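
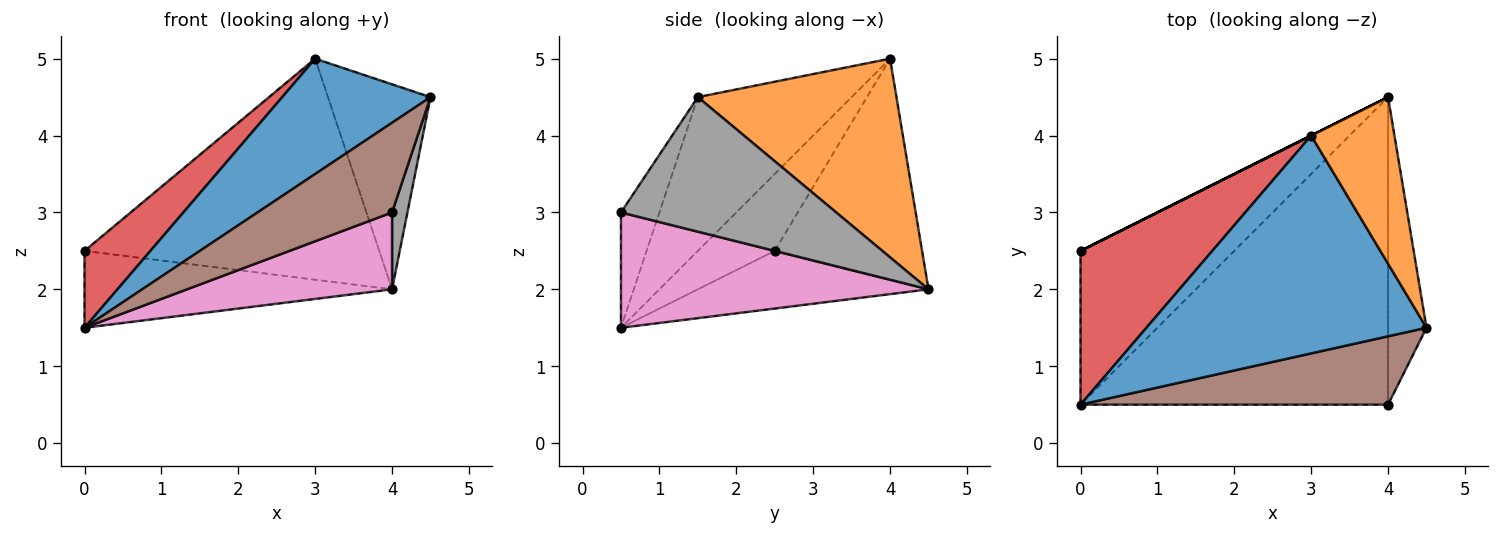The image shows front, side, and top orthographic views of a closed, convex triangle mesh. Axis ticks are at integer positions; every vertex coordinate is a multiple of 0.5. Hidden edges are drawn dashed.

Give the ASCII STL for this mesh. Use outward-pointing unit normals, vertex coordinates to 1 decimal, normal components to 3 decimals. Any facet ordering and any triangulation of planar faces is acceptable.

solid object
 facet normal -0.437 -0.421 0.795
  outer loop
   vertex 3.0 4.0 5.0
   vertex 0.0 0.5 1.5
   vertex 4.5 1.5 4.5
  endloop
 endfacet
 facet normal 0.833 0.430 0.349
  outer loop
   vertex 3.0 4.0 5.0
   vertex 4.5 1.5 4.5
   vertex 4.0 4.5 2.0
  endloop
 endfacet
 facet normal -0.318 0.424 -0.848
  outer loop
   vertex 0.0 2.5 2.5
   vertex 4.0 4.5 2.0
   vertex 0.0 0.5 1.5
  endloop
 endfacet
 facet normal -0.463 -0.396 0.793
  outer loop
   vertex 0.0 2.5 2.5
   vertex 0.0 0.5 1.5
   vertex 3.0 4.0 5.0
  endloop
 endfacet
 facet normal -0.447 0.894 0.000
  outer loop
   vertex 0.0 2.5 2.5
   vertex 3.0 4.0 5.0
   vertex 4.0 4.5 2.0
  endloop
 endfacet
 facet normal -0.222 -0.776 0.591
  outer loop
   vertex 4.0 0.5 3.0
   vertex 4.5 1.5 4.5
   vertex 0.0 0.5 1.5
  endloop
 endfacet
 facet normal 0.342 -0.228 -0.912
  outer loop
   vertex 4.0 0.5 3.0
   vertex 0.0 0.5 1.5
   vertex 4.0 4.5 2.0
  endloop
 endfacet
 facet normal 0.959 -0.069 -0.274
  outer loop
   vertex 4.0 0.5 3.0
   vertex 4.0 4.5 2.0
   vertex 4.5 1.5 4.5
  endloop
 endfacet
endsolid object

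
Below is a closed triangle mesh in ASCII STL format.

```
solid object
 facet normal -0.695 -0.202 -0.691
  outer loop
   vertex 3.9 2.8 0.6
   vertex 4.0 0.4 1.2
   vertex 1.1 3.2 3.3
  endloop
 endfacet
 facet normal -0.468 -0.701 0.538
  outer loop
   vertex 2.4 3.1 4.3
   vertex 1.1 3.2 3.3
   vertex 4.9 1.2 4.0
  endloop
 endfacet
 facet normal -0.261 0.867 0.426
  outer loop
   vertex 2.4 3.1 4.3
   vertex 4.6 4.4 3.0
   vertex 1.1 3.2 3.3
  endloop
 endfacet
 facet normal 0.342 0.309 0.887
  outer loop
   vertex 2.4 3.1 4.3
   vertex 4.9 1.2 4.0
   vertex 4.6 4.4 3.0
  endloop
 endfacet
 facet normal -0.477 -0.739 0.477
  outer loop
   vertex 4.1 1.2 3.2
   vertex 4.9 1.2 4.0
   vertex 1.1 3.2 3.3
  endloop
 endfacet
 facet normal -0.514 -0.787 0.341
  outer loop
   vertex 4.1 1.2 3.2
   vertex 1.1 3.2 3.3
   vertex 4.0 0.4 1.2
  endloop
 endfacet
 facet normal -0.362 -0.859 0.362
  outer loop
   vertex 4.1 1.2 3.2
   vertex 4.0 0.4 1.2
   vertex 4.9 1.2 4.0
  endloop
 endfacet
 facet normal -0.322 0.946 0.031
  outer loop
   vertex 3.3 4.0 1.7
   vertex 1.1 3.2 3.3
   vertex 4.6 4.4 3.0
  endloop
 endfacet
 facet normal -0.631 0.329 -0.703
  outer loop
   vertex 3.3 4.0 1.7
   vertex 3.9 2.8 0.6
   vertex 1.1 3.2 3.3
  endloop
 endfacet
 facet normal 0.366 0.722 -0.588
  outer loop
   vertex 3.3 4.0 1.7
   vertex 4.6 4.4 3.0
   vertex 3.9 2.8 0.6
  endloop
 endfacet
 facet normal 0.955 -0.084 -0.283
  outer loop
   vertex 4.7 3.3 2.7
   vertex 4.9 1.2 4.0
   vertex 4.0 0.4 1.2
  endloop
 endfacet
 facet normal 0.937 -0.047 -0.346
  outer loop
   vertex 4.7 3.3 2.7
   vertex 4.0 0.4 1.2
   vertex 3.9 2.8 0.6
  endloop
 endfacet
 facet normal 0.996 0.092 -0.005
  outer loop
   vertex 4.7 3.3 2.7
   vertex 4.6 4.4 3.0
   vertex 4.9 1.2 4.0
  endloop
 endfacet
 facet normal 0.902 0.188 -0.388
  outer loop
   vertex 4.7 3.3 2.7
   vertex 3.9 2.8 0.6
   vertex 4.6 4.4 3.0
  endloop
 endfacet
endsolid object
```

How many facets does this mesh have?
14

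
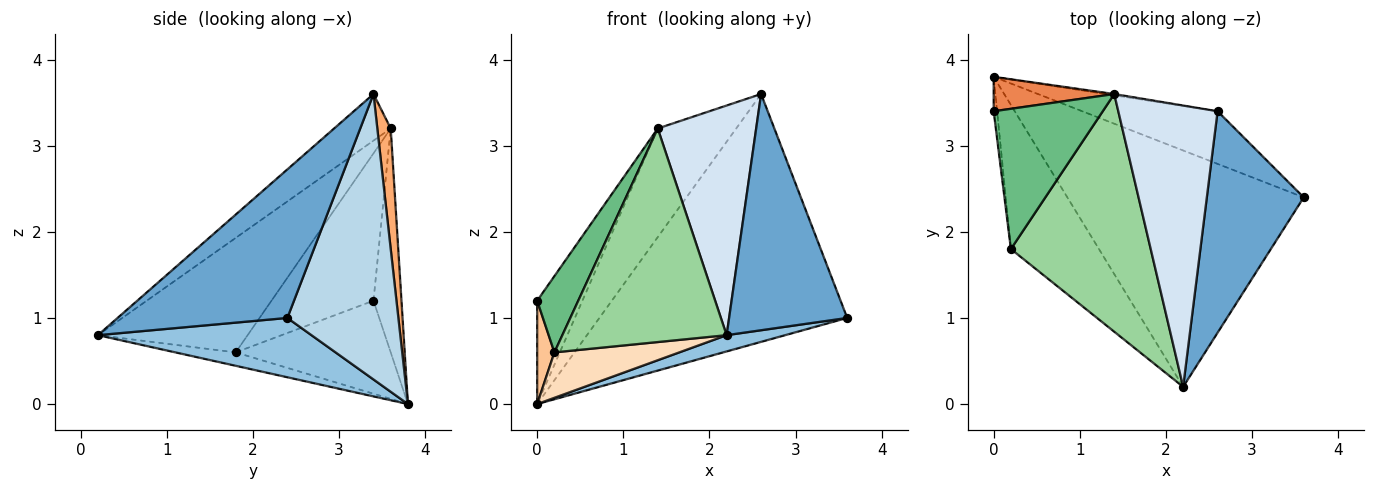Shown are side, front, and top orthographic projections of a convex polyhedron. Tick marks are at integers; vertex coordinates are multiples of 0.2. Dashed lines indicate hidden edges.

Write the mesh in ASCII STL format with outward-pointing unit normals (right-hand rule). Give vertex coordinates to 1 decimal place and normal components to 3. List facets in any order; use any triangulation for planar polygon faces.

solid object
 facet normal 0.724 -0.503 0.472
  outer loop
   vertex 2.6 3.4 3.6
   vertex 2.2 0.2 0.8
   vertex 3.6 2.4 1.0
  endloop
 endfacet
 facet normal 0.243 -0.067 -0.968
  outer loop
   vertex 0.0 3.8 0.0
   vertex 3.6 2.4 1.0
   vertex 2.2 0.2 0.8
  endloop
 endfacet
 facet normal 0.401 0.896 -0.190
  outer loop
   vertex 0.0 3.8 0.0
   vertex 2.6 3.4 3.6
   vertex 3.6 2.4 1.0
  endloop
 endfacet
 facet normal -0.342 -0.594 0.728
  outer loop
   vertex 1.4 3.6 3.2
   vertex 2.2 0.2 0.8
   vertex 2.6 3.4 3.6
  endloop
 endfacet
 facet normal -0.506 0.818 0.273
  outer loop
   vertex 1.4 3.6 3.2
   vertex 0.0 3.8 0.0
   vertex 0.0 3.4 1.2
  endloop
 endfacet
 facet normal 0.168 0.986 -0.012
  outer loop
   vertex 1.4 3.6 3.2
   vertex 2.6 3.4 3.6
   vertex 0.0 3.8 0.0
  endloop
 endfacet
 facet normal -0.993 -0.110 -0.037
  outer loop
   vertex 0.2 1.8 0.6
   vertex 0.0 3.4 1.2
   vertex 0.0 3.8 0.0
  endloop
 endfacet
 facet normal -0.144 -0.298 -0.944
  outer loop
   vertex 0.2 1.8 0.6
   vertex 0.0 3.8 0.0
   vertex 2.2 0.2 0.8
  endloop
 endfacet
 facet normal -0.765 -0.308 0.566
  outer loop
   vertex 0.2 1.8 0.6
   vertex 1.4 3.6 3.2
   vertex 0.0 3.4 1.2
  endloop
 endfacet
 facet normal -0.520 -0.571 0.635
  outer loop
   vertex 0.2 1.8 0.6
   vertex 2.2 0.2 0.8
   vertex 1.4 3.6 3.2
  endloop
 endfacet
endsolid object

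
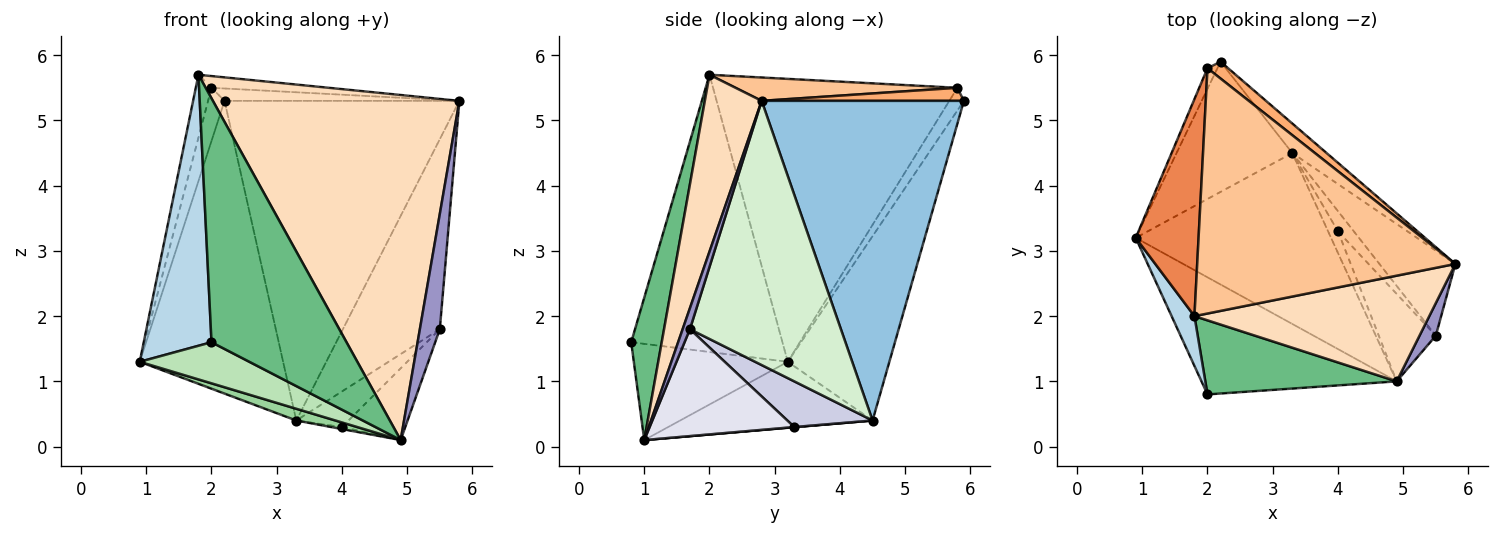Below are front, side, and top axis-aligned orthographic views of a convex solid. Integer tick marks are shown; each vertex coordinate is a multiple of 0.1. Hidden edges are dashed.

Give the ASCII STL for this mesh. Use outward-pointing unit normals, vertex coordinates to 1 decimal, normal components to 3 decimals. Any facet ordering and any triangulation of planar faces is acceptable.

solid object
 facet normal -0.543 0.767 -0.341
  outer loop
   vertex 3.3 4.5 0.4
   vertex 0.9 3.2 1.3
   vertex 2.2 5.9 5.3
  endloop
 endfacet
 facet normal 0.651 0.756 -0.070
  outer loop
   vertex 3.3 4.5 0.4
   vertex 2.2 5.9 5.3
   vertex 5.8 2.8 5.3
  endloop
 endfacet
 facet normal -0.910 -0.408 0.075
  outer loop
   vertex 2.0 0.8 1.6
   vertex 1.8 2.0 5.7
   vertex 0.9 3.2 1.3
  endloop
 endfacet
 facet normal -0.637 0.719 -0.278
  outer loop
   vertex 2.0 5.8 5.5
   vertex 2.2 5.9 5.3
   vertex 0.9 3.2 1.3
  endloop
 endfacet
 facet normal -0.974 0.063 0.216
  outer loop
   vertex 2.0 5.8 5.5
   vertex 0.9 3.2 1.3
   vertex 1.8 2.0 5.7
  endloop
 endfacet
 facet normal 0.454 0.527 0.718
  outer loop
   vertex 2.0 5.8 5.5
   vertex 5.8 2.8 5.3
   vertex 2.2 5.9 5.3
  endloop
 endfacet
 facet normal 0.090 0.048 0.995
  outer loop
   vertex 2.0 5.8 5.5
   vertex 1.8 2.0 5.7
   vertex 5.8 2.8 5.3
  endloop
 endfacet
 facet normal 0.215 -0.934 0.286
  outer loop
   vertex 4.9 1.0 0.1
   vertex 5.8 2.8 5.3
   vertex 1.8 2.0 5.7
  endloop
 endfacet
 facet normal 0.211 -0.935 0.284
  outer loop
   vertex 4.9 1.0 0.1
   vertex 1.8 2.0 5.7
   vertex 2.0 0.8 1.6
  endloop
 endfacet
 facet normal -0.319 -0.065 -0.945
  outer loop
   vertex 4.9 1.0 0.1
   vertex 0.9 3.2 1.3
   vertex 3.3 4.5 0.4
  endloop
 endfacet
 facet normal -0.422 -0.300 -0.856
  outer loop
   vertex 4.9 1.0 0.1
   vertex 2.0 0.8 1.6
   vertex 0.9 3.2 1.3
  endloop
 endfacet
 facet normal 0.818 0.525 -0.235
  outer loop
   vertex 5.5 1.7 1.8
   vertex 3.3 4.5 0.4
   vertex 5.8 2.8 5.3
  endloop
 endfacet
 facet normal 0.331 -0.908 0.257
  outer loop
   vertex 5.5 1.7 1.8
   vertex 5.8 2.8 5.3
   vertex 4.9 1.0 0.1
  endloop
 endfacet
 facet normal 0.019 0.094 -0.995
  outer loop
   vertex 4.0 3.3 0.3
   vertex 4.9 1.0 0.1
   vertex 3.3 4.5 0.4
  endloop
 endfacet
 facet normal 0.818 0.501 -0.284
  outer loop
   vertex 4.0 3.3 0.3
   vertex 3.3 4.5 0.4
   vertex 5.5 1.7 1.8
  endloop
 endfacet
 facet normal 0.823 0.360 -0.439
  outer loop
   vertex 4.0 3.3 0.3
   vertex 5.5 1.7 1.8
   vertex 4.9 1.0 0.1
  endloop
 endfacet
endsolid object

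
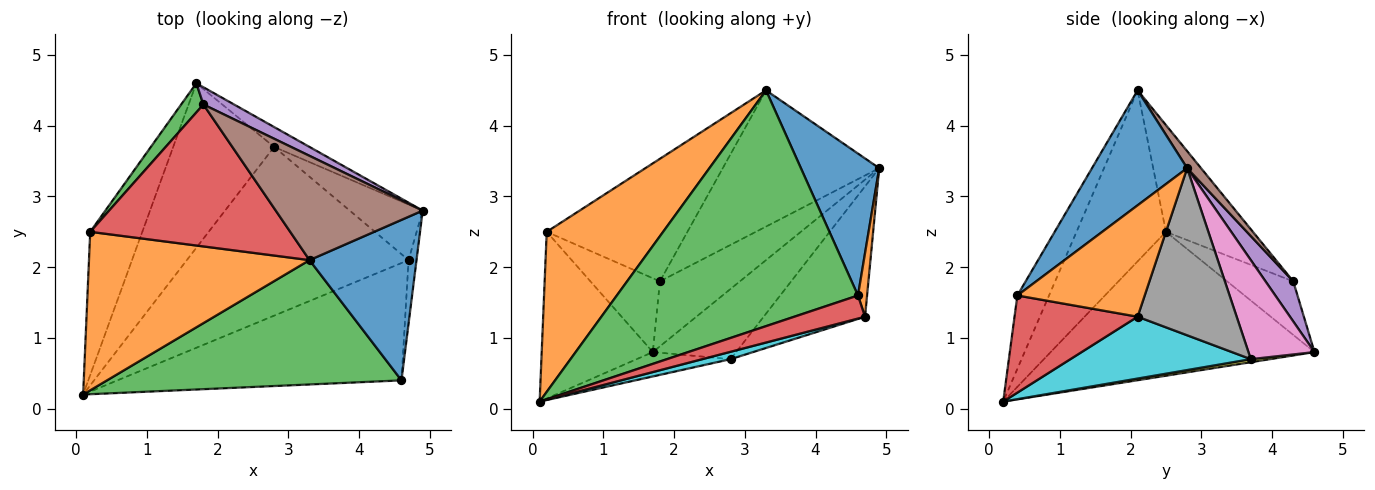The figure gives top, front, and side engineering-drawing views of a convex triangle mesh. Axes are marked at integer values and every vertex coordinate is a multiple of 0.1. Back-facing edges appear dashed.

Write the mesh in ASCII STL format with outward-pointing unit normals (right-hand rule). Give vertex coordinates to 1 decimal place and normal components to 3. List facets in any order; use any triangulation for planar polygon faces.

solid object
 facet normal -0.874 0.368 -0.316
  outer loop
   vertex 0.2 2.5 2.5
   vertex 1.7 4.6 0.8
   vertex 0.1 0.2 0.1
  endloop
 endfacet
 facet normal -0.479 -0.624 0.618
  outer loop
   vertex 0.2 2.5 2.5
   vertex 0.1 0.2 0.1
   vertex 3.3 2.1 4.5
  endloop
 endfacet
 facet normal -0.663 0.696 0.275
  outer loop
   vertex 1.8 4.3 1.8
   vertex 1.7 4.6 0.8
   vertex 0.2 2.5 2.5
  endloop
 endfacet
 facet normal -0.375 0.606 0.702
  outer loop
   vertex 1.8 4.3 1.8
   vertex 0.2 2.5 2.5
   vertex 3.3 2.1 4.5
  endloop
 endfacet
 facet normal 0.318 0.916 0.243
  outer loop
   vertex 1.8 4.3 1.8
   vertex 4.9 2.8 3.4
   vertex 1.7 4.6 0.8
  endloop
 endfacet
 facet normal 0.070 0.792 0.606
  outer loop
   vertex 1.8 4.3 1.8
   vertex 3.3 2.1 4.5
   vertex 4.9 2.8 3.4
  endloop
 endfacet
 facet normal 0.606 0.765 -0.217
  outer loop
   vertex 2.8 3.7 0.7
   vertex 1.7 4.6 0.8
   vertex 4.9 2.8 3.4
  endloop
 endfacet
 facet normal 0.668 0.684 -0.292
  outer loop
   vertex 2.8 3.7 0.7
   vertex 4.9 2.8 3.4
   vertex 4.7 2.1 1.3
  endloop
 endfacet
 facet normal 0.030 0.146 -0.989
  outer loop
   vertex 2.8 3.7 0.7
   vertex 0.1 0.2 0.1
   vertex 1.7 4.6 0.8
  endloop
 endfacet
 facet normal 0.268 -0.042 -0.962
  outer loop
   vertex 2.8 3.7 0.7
   vertex 4.7 2.1 1.3
   vertex 0.1 0.2 0.1
  endloop
 endfacet
 facet normal 0.627 -0.516 0.584
  outer loop
   vertex 4.6 0.4 1.6
   vertex 4.9 2.8 3.4
   vertex 3.3 2.1 4.5
  endloop
 endfacet
 facet normal 0.995 -0.071 -0.071
  outer loop
   vertex 4.6 0.4 1.6
   vertex 4.7 2.1 1.3
   vertex 4.9 2.8 3.4
  endloop
 endfacet
 facet normal -0.115 -0.879 0.463
  outer loop
   vertex 4.6 0.4 1.6
   vertex 3.3 2.1 4.5
   vertex 0.1 0.2 0.1
  endloop
 endfacet
 facet normal 0.318 -0.183 -0.930
  outer loop
   vertex 4.6 0.4 1.6
   vertex 0.1 0.2 0.1
   vertex 4.7 2.1 1.3
  endloop
 endfacet
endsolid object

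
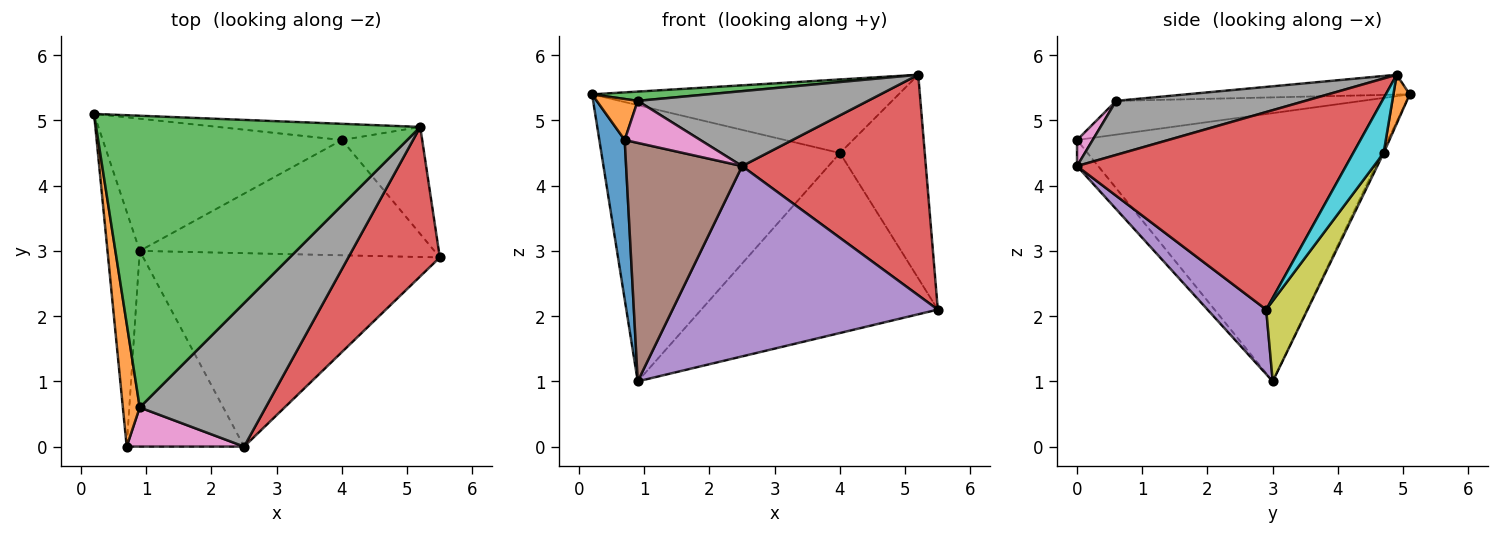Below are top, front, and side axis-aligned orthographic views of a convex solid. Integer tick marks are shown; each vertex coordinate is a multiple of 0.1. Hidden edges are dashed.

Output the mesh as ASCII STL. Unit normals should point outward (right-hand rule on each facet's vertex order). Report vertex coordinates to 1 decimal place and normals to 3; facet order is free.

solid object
 facet normal -0.990 -0.081 -0.119
  outer loop
   vertex 0.9 3.0 1.0
   vertex 0.7 0.0 4.7
   vertex 0.2 5.1 5.4
  endloop
 endfacet
 facet normal -0.885 -0.147 0.442
  outer loop
   vertex 0.9 0.6 5.3
   vertex 0.2 5.1 5.4
   vertex 0.7 0.0 4.7
  endloop
 endfacet
 facet normal -0.061 -0.032 0.998
  outer loop
   vertex 0.9 0.6 5.3
   vertex 5.2 4.9 5.7
   vertex 0.2 5.1 5.4
  endloop
 endfacet
 facet normal 0.771 -0.527 0.357
  outer loop
   vertex 2.5 0.0 4.3
   vertex 5.5 2.9 2.1
   vertex 5.2 4.9 5.7
  endloop
 endfacet
 facet normal 0.153 -0.693 -0.704
  outer loop
   vertex 2.5 0.0 4.3
   vertex 0.9 3.0 1.0
   vertex 5.5 2.9 2.1
  endloop
 endfacet
 facet normal -0.140 -0.765 -0.628
  outer loop
   vertex 2.5 0.0 4.3
   vertex 0.7 0.0 4.7
   vertex 0.9 3.0 1.0
  endloop
 endfacet
 facet normal 0.150 -0.724 0.674
  outer loop
   vertex 2.5 0.0 4.3
   vertex 0.9 0.6 5.3
   vertex 0.7 0.0 4.7
  endloop
 endfacet
 facet normal 0.356 -0.433 0.828
  outer loop
   vertex 2.5 0.0 4.3
   vertex 5.2 4.9 5.7
   vertex 0.9 0.6 5.3
  endloop
 endfacet
 facet normal 0.146 0.833 -0.534
  outer loop
   vertex 4.0 4.7 4.5
   vertex 5.5 2.9 2.1
   vertex 0.9 3.0 1.0
  endloop
 endfacet
 facet normal 0.303 0.844 -0.443
  outer loop
   vertex 4.0 4.7 4.5
   vertex 5.2 4.9 5.7
   vertex 5.5 2.9 2.1
  endloop
 endfacet
 facet normal -0.007 0.902 -0.432
  outer loop
   vertex 4.0 4.7 4.5
   vertex 0.9 3.0 1.0
   vertex 0.2 5.1 5.4
  endloop
 endfacet
 facet normal 0.052 0.975 -0.214
  outer loop
   vertex 4.0 4.7 4.5
   vertex 0.2 5.1 5.4
   vertex 5.2 4.9 5.7
  endloop
 endfacet
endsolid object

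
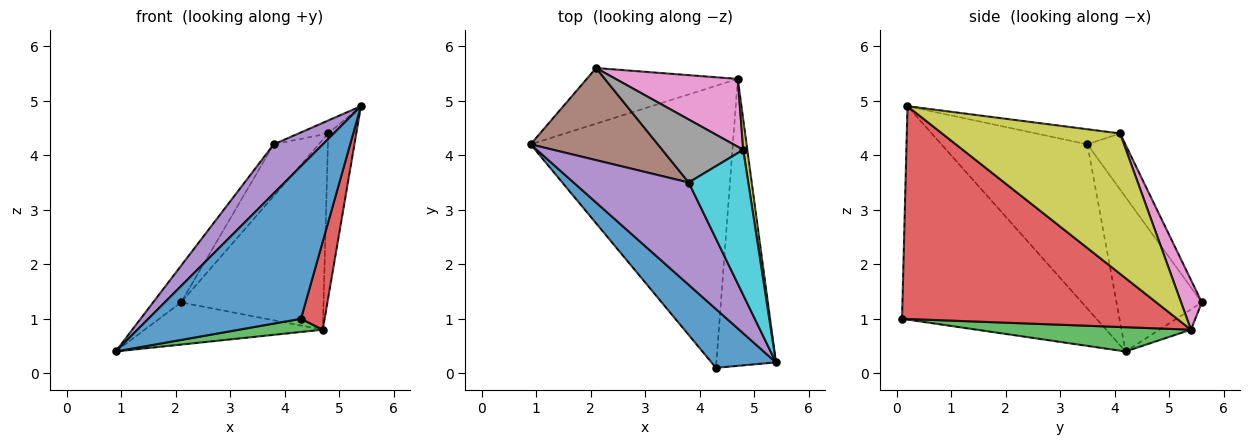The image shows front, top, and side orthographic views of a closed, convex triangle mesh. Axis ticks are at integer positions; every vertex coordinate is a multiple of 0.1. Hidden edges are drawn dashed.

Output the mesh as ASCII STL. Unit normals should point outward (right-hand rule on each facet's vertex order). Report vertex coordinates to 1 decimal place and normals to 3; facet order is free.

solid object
 facet normal -0.765 -0.601 0.231
  outer loop
   vertex 4.3 0.1 1.0
   vertex 5.4 0.2 4.9
   vertex 0.9 4.2 0.4
  endloop
 endfacet
 facet normal -0.106 0.601 -0.793
  outer loop
   vertex 4.7 5.4 0.8
   vertex 0.9 4.2 0.4
   vertex 2.1 5.6 1.3
  endloop
 endfacet
 facet normal 0.119 -0.046 -0.992
  outer loop
   vertex 4.7 5.4 0.8
   vertex 4.3 0.1 1.0
   vertex 0.9 4.2 0.4
  endloop
 endfacet
 facet normal 0.960 -0.083 -0.269
  outer loop
   vertex 4.7 5.4 0.8
   vertex 5.4 0.2 4.9
   vertex 4.3 0.1 1.0
  endloop
 endfacet
 facet normal -0.789 -0.265 0.554
  outer loop
   vertex 3.8 3.5 4.2
   vertex 0.9 4.2 0.4
   vertex 5.4 0.2 4.9
  endloop
 endfacet
 facet normal -0.748 0.245 0.616
  outer loop
   vertex 3.8 3.5 4.2
   vertex 2.1 5.6 1.3
   vertex 0.9 4.2 0.4
  endloop
 endfacet
 facet normal 0.136 0.933 0.333
  outer loop
   vertex 4.8 4.1 4.4
   vertex 4.7 5.4 0.8
   vertex 2.1 5.6 1.3
  endloop
 endfacet
 facet normal -0.472 0.559 0.682
  outer loop
   vertex 4.8 4.1 4.4
   vertex 2.1 5.6 1.3
   vertex 3.8 3.5 4.2
  endloop
 endfacet
 facet normal 0.987 0.156 0.029
  outer loop
   vertex 4.8 4.1 4.4
   vertex 5.4 0.2 4.9
   vertex 4.7 5.4 0.8
  endloop
 endfacet
 facet normal -0.245 0.086 0.966
  outer loop
   vertex 4.8 4.1 4.4
   vertex 3.8 3.5 4.2
   vertex 5.4 0.2 4.9
  endloop
 endfacet
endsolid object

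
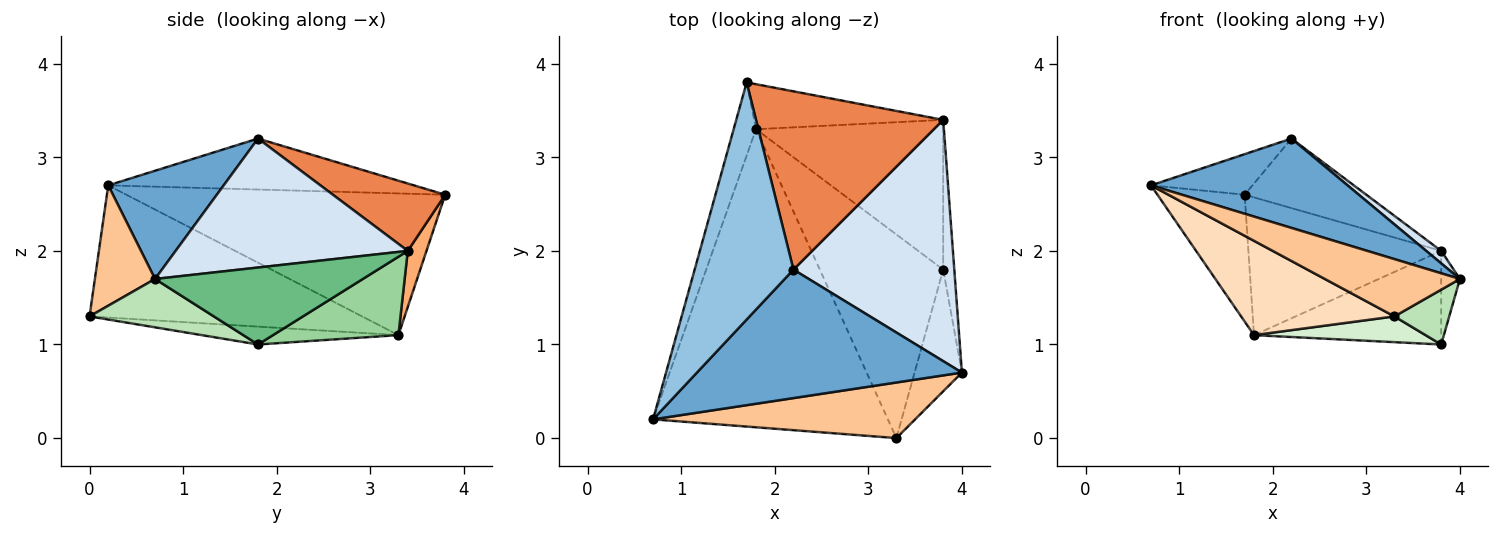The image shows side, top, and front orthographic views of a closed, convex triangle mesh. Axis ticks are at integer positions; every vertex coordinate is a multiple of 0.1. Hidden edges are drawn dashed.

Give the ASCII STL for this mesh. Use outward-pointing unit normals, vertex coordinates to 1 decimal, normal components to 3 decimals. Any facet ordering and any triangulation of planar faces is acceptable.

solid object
 facet normal 0.318 -0.541 0.778
  outer loop
   vertex 2.2 1.8 3.2
   vertex 0.7 0.2 2.7
   vertex 4.0 0.7 1.7
  endloop
 endfacet
 facet normal -0.453 0.150 0.879
  outer loop
   vertex 2.2 1.8 3.2
   vertex 1.7 3.8 2.6
   vertex 0.7 0.2 2.7
  endloop
 endfacet
 facet normal -0.954 0.261 -0.150
  outer loop
   vertex 1.8 3.3 1.1
   vertex 0.7 0.2 2.7
   vertex 1.7 3.8 2.6
  endloop
 endfacet
 facet normal 0.625 -0.040 0.780
  outer loop
   vertex 3.8 3.4 2.0
   vertex 2.2 1.8 3.2
   vertex 4.0 0.7 1.7
  endloop
 endfacet
 facet normal 0.318 0.344 0.883
  outer loop
   vertex 3.8 3.4 2.0
   vertex 1.7 3.8 2.6
   vertex 2.2 1.8 3.2
  endloop
 endfacet
 facet normal 0.092 0.946 -0.309
  outer loop
   vertex 3.8 3.4 2.0
   vertex 1.8 3.3 1.1
   vertex 1.7 3.8 2.6
  endloop
 endfacet
 facet normal 0.305 -0.684 0.663
  outer loop
   vertex 3.3 0.0 1.3
   vertex 4.0 0.7 1.7
   vertex 0.7 0.2 2.7
  endloop
 endfacet
 facet normal -0.473 -0.266 -0.840
  outer loop
   vertex 3.3 0.0 1.3
   vertex 0.7 0.2 2.7
   vertex 1.8 3.3 1.1
  endloop
 endfacet
 facet normal 0.986 0.089 -0.142
  outer loop
   vertex 3.8 1.8 1.0
   vertex 3.8 3.4 2.0
   vertex 4.0 0.7 1.7
  endloop
 endfacet
 facet normal 0.335 0.499 -0.799
  outer loop
   vertex 3.8 1.8 1.0
   vertex 1.8 3.3 1.1
   vertex 3.8 3.4 2.0
  endloop
 endfacet
 facet normal 0.682 -0.301 -0.667
  outer loop
   vertex 3.8 1.8 1.0
   vertex 4.0 0.7 1.7
   vertex 3.3 0.0 1.3
  endloop
 endfacet
 facet normal -0.142 -0.124 -0.982
  outer loop
   vertex 3.8 1.8 1.0
   vertex 3.3 0.0 1.3
   vertex 1.8 3.3 1.1
  endloop
 endfacet
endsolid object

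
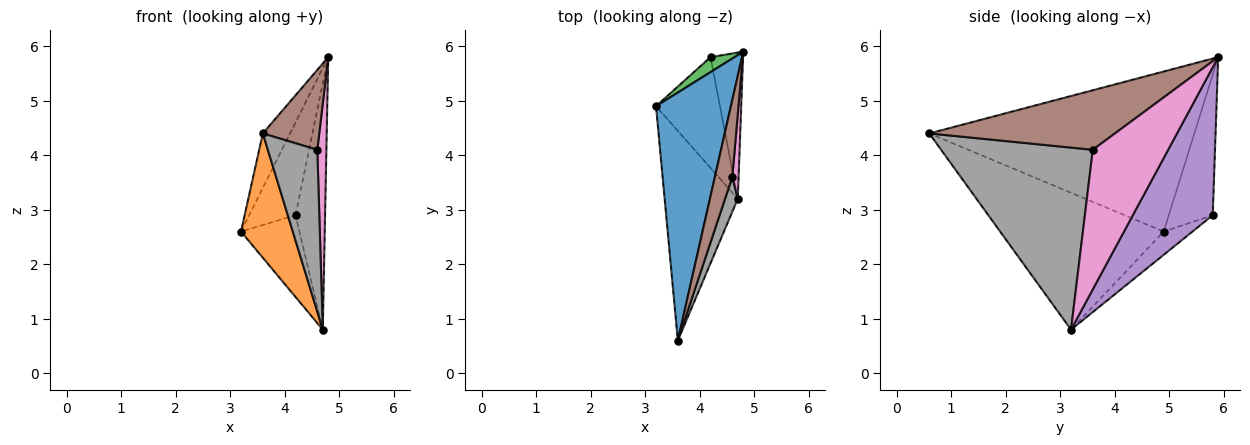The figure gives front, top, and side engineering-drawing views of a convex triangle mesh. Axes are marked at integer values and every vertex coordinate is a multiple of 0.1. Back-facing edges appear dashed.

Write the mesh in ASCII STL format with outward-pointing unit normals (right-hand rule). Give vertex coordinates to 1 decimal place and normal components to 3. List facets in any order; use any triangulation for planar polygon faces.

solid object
 facet normal -0.902 0.093 0.422
  outer loop
   vertex 3.6 0.6 4.4
   vertex 4.8 5.9 5.8
   vertex 3.2 4.9 2.6
  endloop
 endfacet
 facet normal -0.850 -0.269 -0.454
  outer loop
   vertex 4.7 3.2 0.8
   vertex 3.6 0.6 4.4
   vertex 3.2 4.9 2.6
  endloop
 endfacet
 facet normal -0.683 0.721 0.117
  outer loop
   vertex 4.2 5.8 2.9
   vertex 3.2 4.9 2.6
   vertex 4.8 5.9 5.8
  endloop
 endfacet
 facet normal -0.281 0.570 -0.772
  outer loop
   vertex 4.2 5.8 2.9
   vertex 4.7 3.2 0.8
   vertex 3.2 4.9 2.6
  endloop
 endfacet
 facet normal 0.919 0.340 -0.202
  outer loop
   vertex 4.2 5.8 2.9
   vertex 4.8 5.9 5.8
   vertex 4.7 3.2 0.8
  endloop
 endfacet
 facet normal 0.921 -0.280 0.270
  outer loop
   vertex 4.6 3.6 4.1
   vertex 4.8 5.9 5.8
   vertex 3.6 0.6 4.4
  endloop
 endfacet
 facet normal 0.992 -0.119 0.044
  outer loop
   vertex 4.6 3.6 4.1
   vertex 4.7 3.2 0.8
   vertex 4.8 5.9 5.8
  endloop
 endfacet
 facet normal 0.949 -0.310 0.066
  outer loop
   vertex 4.6 3.6 4.1
   vertex 3.6 0.6 4.4
   vertex 4.7 3.2 0.8
  endloop
 endfacet
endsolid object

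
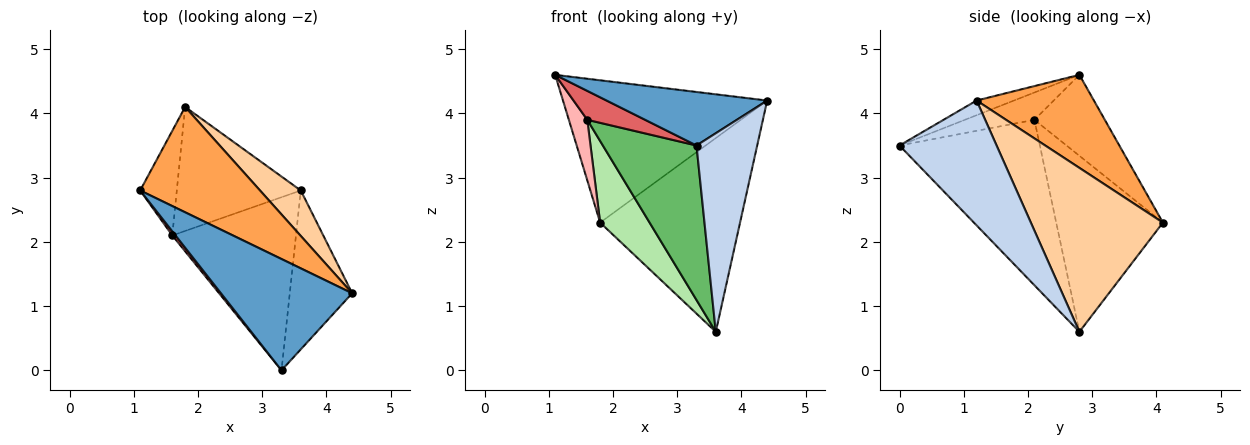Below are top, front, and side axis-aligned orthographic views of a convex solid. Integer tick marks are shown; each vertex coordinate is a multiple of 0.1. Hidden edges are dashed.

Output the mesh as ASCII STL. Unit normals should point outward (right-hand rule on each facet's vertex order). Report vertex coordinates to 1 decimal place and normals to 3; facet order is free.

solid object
 facet normal -0.100 -0.431 0.897
  outer loop
   vertex 3.3 0.0 3.5
   vertex 4.4 1.2 4.2
   vertex 1.1 2.8 4.6
  endloop
 endfacet
 facet normal 0.781 -0.488 -0.390
  outer loop
   vertex 3.6 2.8 0.6
   vertex 4.4 1.2 4.2
   vertex 3.3 0.0 3.5
  endloop
 endfacet
 facet normal 0.419 0.730 0.540
  outer loop
   vertex 1.8 4.1 2.3
   vertex 1.1 2.8 4.6
   vertex 4.4 1.2 4.2
  endloop
 endfacet
 facet normal 0.677 0.717 0.168
  outer loop
   vertex 1.8 4.1 2.3
   vertex 4.4 1.2 4.2
   vertex 3.6 2.8 0.6
  endloop
 endfacet
 facet normal -0.706 -0.471 -0.528
  outer loop
   vertex 1.6 2.1 3.9
   vertex 3.6 2.8 0.6
   vertex 3.3 0.0 3.5
  endloop
 endfacet
 facet normal -0.764 -0.354 -0.538
  outer loop
   vertex 1.6 2.1 3.9
   vertex 1.8 4.1 2.3
   vertex 3.6 2.8 0.6
  endloop
 endfacet
 facet normal -0.766 -0.637 0.090
  outer loop
   vertex 1.6 2.1 3.9
   vertex 3.3 0.0 3.5
   vertex 1.1 2.8 4.6
  endloop
 endfacet
 facet normal -0.886 -0.232 -0.401
  outer loop
   vertex 1.6 2.1 3.9
   vertex 1.1 2.8 4.6
   vertex 1.8 4.1 2.3
  endloop
 endfacet
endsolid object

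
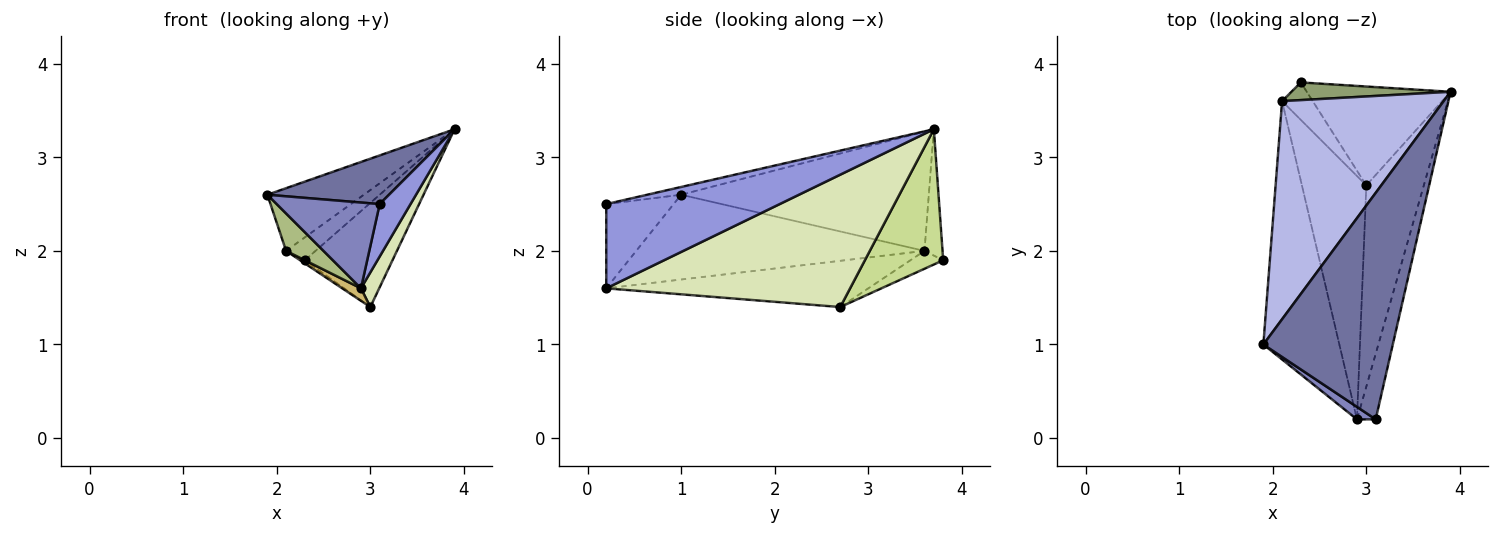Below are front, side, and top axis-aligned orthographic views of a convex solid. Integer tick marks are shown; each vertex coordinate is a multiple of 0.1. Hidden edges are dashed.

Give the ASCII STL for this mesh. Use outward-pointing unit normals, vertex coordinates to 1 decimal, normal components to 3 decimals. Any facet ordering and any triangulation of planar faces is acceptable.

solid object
 facet normal -0.058 -0.210 0.976
  outer loop
   vertex 3.1 0.2 2.5
   vertex 3.9 3.7 3.3
   vertex 1.9 1.0 2.6
  endloop
 endfacet
 facet normal -0.544 -0.831 0.121
  outer loop
   vertex 3.1 0.2 2.5
   vertex 1.9 1.0 2.6
   vertex 2.9 0.2 1.6
  endloop
 endfacet
 facet normal 0.962 -0.171 -0.214
  outer loop
   vertex 3.1 0.2 2.5
   vertex 2.9 0.2 1.6
   vertex 3.9 3.7 3.3
  endloop
 endfacet
 facet normal -0.579 0.225 0.784
  outer loop
   vertex 2.1 3.6 2.0
   vertex 1.9 1.0 2.6
   vertex 3.9 3.7 3.3
  endloop
 endfacet
 facet normal -0.437 0.712 0.550
  outer loop
   vertex 2.1 3.6 2.0
   vertex 3.9 3.7 3.3
   vertex 2.3 3.8 1.9
  endloop
 endfacet
 facet normal -0.741 -0.096 -0.664
  outer loop
   vertex 2.1 3.6 2.0
   vertex 2.9 0.2 1.6
   vertex 1.9 1.0 2.6
  endloop
 endfacet
 facet normal 0.544 0.609 -0.578
  outer loop
   vertex 3.0 2.7 1.4
   vertex 2.3 3.8 1.9
   vertex 3.9 3.7 3.3
  endloop
 endfacet
 facet normal 0.915 -0.068 -0.397
  outer loop
   vertex 3.0 2.7 1.4
   vertex 3.9 3.7 3.3
   vertex 2.9 0.2 1.6
  endloop
 endfacet
 facet normal -0.503 0.072 -0.862
  outer loop
   vertex 3.0 2.7 1.4
   vertex 2.1 3.6 2.0
   vertex 2.3 3.8 1.9
  endloop
 endfacet
 facet normal -0.583 -0.042 -0.812
  outer loop
   vertex 3.0 2.7 1.4
   vertex 2.9 0.2 1.6
   vertex 2.1 3.6 2.0
  endloop
 endfacet
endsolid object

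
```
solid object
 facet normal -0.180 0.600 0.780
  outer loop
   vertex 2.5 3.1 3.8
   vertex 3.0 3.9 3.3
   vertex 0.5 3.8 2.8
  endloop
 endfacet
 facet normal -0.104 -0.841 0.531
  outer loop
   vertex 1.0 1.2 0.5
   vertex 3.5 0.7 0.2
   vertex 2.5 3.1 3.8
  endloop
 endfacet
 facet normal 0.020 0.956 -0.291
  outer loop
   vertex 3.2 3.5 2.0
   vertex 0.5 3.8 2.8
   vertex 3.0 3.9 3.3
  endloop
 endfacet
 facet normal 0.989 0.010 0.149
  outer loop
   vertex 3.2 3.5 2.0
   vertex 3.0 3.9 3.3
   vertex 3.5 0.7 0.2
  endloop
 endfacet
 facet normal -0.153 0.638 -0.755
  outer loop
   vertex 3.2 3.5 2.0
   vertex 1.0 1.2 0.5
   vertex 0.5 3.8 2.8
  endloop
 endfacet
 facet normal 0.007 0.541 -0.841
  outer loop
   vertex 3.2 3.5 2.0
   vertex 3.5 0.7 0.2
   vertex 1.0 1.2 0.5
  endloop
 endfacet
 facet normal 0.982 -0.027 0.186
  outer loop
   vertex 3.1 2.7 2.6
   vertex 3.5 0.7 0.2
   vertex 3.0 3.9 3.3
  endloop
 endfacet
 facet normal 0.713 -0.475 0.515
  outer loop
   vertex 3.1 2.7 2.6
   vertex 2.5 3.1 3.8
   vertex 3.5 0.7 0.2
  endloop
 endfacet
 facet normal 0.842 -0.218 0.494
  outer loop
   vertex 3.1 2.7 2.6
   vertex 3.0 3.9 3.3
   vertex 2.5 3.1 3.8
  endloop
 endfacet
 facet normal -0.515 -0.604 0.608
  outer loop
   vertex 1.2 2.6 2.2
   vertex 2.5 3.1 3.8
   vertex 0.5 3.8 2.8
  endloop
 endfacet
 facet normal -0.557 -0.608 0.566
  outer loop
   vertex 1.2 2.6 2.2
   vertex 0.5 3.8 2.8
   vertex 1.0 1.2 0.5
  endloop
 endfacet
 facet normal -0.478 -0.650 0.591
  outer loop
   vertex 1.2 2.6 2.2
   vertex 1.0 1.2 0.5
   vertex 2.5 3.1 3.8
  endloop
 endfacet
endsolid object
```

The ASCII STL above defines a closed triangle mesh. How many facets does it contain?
12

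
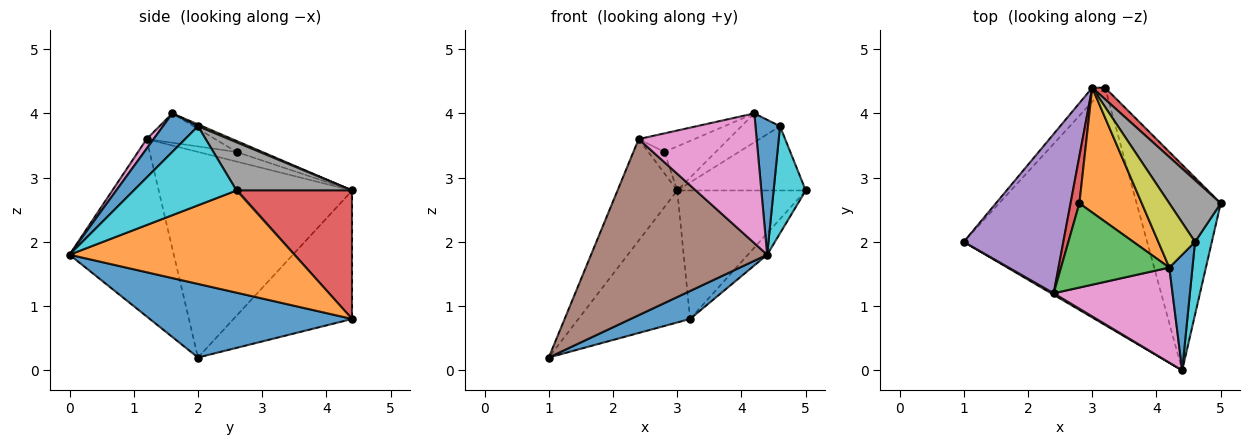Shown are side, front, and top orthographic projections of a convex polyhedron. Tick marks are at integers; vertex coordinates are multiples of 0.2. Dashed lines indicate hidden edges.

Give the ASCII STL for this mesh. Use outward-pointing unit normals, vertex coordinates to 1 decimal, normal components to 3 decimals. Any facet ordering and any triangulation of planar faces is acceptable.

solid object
 facet normal 0.370 -0.109 -0.923
  outer loop
   vertex 3.2 4.4 0.8
   vertex 4.4 0.0 1.8
   vertex 1.0 2.0 0.2
  endloop
 endfacet
 facet normal 0.770 0.066 -0.634
  outer loop
   vertex 3.2 4.4 0.8
   vertex 5.0 2.6 2.8
   vertex 4.4 0.0 1.8
  endloop
 endfacet
 facet normal -0.726 0.684 -0.073
  outer loop
   vertex 3.2 4.4 0.8
   vertex 1.0 2.0 0.2
   vertex 3.0 4.4 2.8
  endloop
 endfacet
 facet normal 0.667 0.742 0.067
  outer loop
   vertex 3.2 4.4 0.8
   vertex 3.0 4.4 2.8
   vertex 5.0 2.6 2.8
  endloop
 endfacet
 facet normal -0.867 0.268 0.420
  outer loop
   vertex 2.4 1.2 3.6
   vertex 3.0 4.4 2.8
   vertex 1.0 2.0 0.2
  endloop
 endfacet
 facet normal -0.510 -0.860 0.007
  outer loop
   vertex 2.4 1.2 3.6
   vertex 1.0 2.0 0.2
   vertex 4.4 0.0 1.8
  endloop
 endfacet
 facet normal 0.048 -0.806 0.590
  outer loop
   vertex 2.4 1.2 3.6
   vertex 4.4 0.0 1.8
   vertex 4.2 1.6 4.0
  endloop
 endfacet
 facet normal 0.545 0.605 0.581
  outer loop
   vertex 4.6 2.0 3.8
   vertex 5.0 2.6 2.8
   vertex 3.0 4.4 2.8
  endloop
 endfacet
 facet normal 0.046 0.410 0.911
  outer loop
   vertex 4.6 2.0 3.8
   vertex 3.0 4.4 2.8
   vertex 4.2 1.6 4.0
  endloop
 endfacet
 facet normal 0.935 -0.292 0.199
  outer loop
   vertex 4.6 2.0 3.8
   vertex 4.4 0.0 1.8
   vertex 5.0 2.6 2.8
  endloop
 endfacet
 facet normal 0.735 -0.515 0.441
  outer loop
   vertex 4.6 2.0 3.8
   vertex 4.2 1.6 4.0
   vertex 4.4 0.0 1.8
  endloop
 endfacet
 facet normal -0.164 0.328 0.930
  outer loop
   vertex 2.8 2.6 3.4
   vertex 4.2 1.6 4.0
   vertex 3.0 4.4 2.8
  endloop
 endfacet
 facet normal -0.256 0.208 0.944
  outer loop
   vertex 2.8 2.6 3.4
   vertex 2.4 1.2 3.6
   vertex 4.2 1.6 4.0
  endloop
 endfacet
 facet normal -0.705 0.294 0.646
  outer loop
   vertex 2.8 2.6 3.4
   vertex 3.0 4.4 2.8
   vertex 2.4 1.2 3.6
  endloop
 endfacet
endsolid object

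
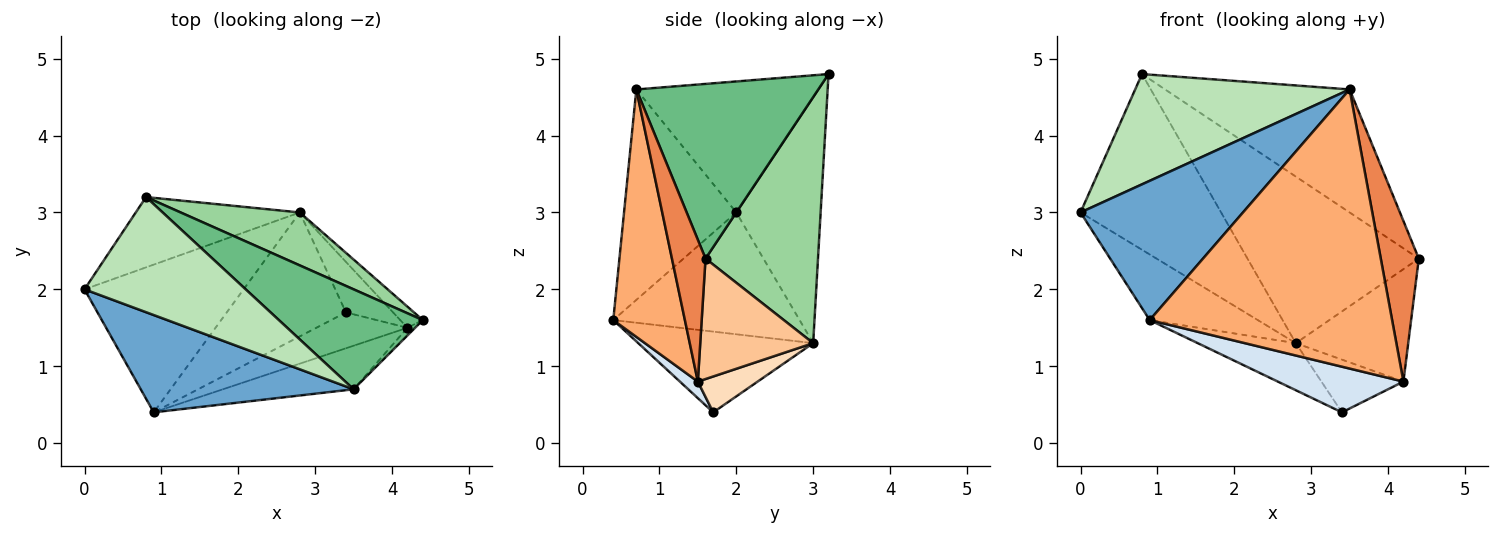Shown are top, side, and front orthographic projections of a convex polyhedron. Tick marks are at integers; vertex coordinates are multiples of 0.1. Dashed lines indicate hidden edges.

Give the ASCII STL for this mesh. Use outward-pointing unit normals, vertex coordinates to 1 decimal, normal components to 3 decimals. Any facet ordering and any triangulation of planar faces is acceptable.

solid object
 facet normal -0.493 -0.713 0.498
  outer loop
   vertex 3.5 0.7 4.6
   vertex 0.0 2.0 3.0
   vertex 0.9 0.4 1.6
  endloop
 endfacet
 facet normal -0.573 0.333 -0.749
  outer loop
   vertex 2.8 3.0 1.3
   vertex 0.9 0.4 1.6
   vertex 0.0 2.0 3.0
  endloop
 endfacet
 facet normal -0.535 0.300 -0.790
  outer loop
   vertex 2.8 3.0 1.3
   vertex 3.4 1.7 0.4
   vertex 0.9 0.4 1.6
  endloop
 endfacet
 facet normal 0.112 -0.781 -0.614
  outer loop
   vertex 4.2 1.5 0.8
   vertex 0.9 0.4 1.6
   vertex 3.4 1.7 0.4
  endloop
 endfacet
 facet normal 0.661 -0.749 -0.036
  outer loop
   vertex 4.2 1.5 0.8
   vertex 4.4 1.6 2.4
   vertex 3.5 0.7 4.6
  endloop
 endfacet
 facet normal 0.280 -0.948 -0.148
  outer loop
   vertex 4.2 1.5 0.8
   vertex 3.5 0.7 4.6
   vertex 0.9 0.4 1.6
  endloop
 endfacet
 facet normal 0.702 0.699 -0.132
  outer loop
   vertex 4.2 1.5 0.8
   vertex 2.8 3.0 1.3
   vertex 4.4 1.6 2.4
  endloop
 endfacet
 facet normal 0.466 0.639 -0.612
  outer loop
   vertex 4.2 1.5 0.8
   vertex 3.4 1.7 0.4
   vertex 2.8 3.0 1.3
  endloop
 endfacet
 facet normal 0.608 0.616 0.501
  outer loop
   vertex 0.8 3.2 4.8
   vertex 3.5 0.7 4.6
   vertex 4.4 1.6 2.4
  endloop
 endfacet
 facet normal 0.530 0.808 0.257
  outer loop
   vertex 0.8 3.2 4.8
   vertex 4.4 1.6 2.4
   vertex 2.8 3.0 1.3
  endloop
 endfacet
 facet normal -0.506 -0.597 0.623
  outer loop
   vertex 0.8 3.2 4.8
   vertex 0.0 2.0 3.0
   vertex 3.5 0.7 4.6
  endloop
 endfacet
 facet normal -0.487 0.811 -0.324
  outer loop
   vertex 0.8 3.2 4.8
   vertex 2.8 3.0 1.3
   vertex 0.0 2.0 3.0
  endloop
 endfacet
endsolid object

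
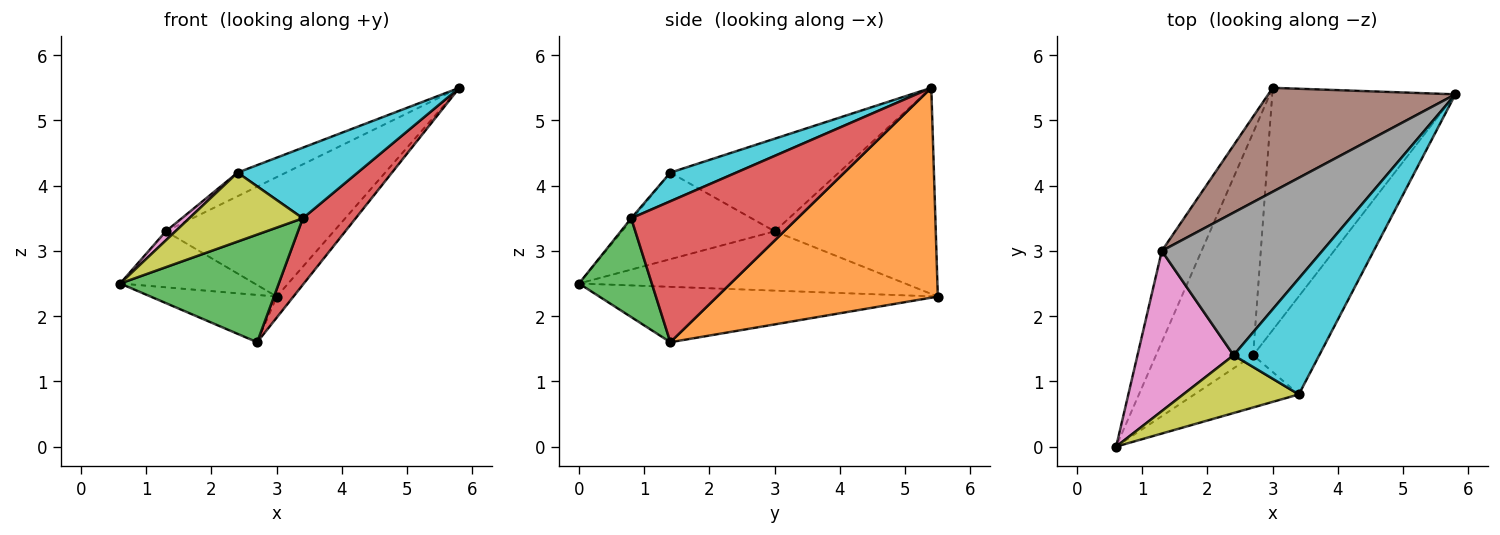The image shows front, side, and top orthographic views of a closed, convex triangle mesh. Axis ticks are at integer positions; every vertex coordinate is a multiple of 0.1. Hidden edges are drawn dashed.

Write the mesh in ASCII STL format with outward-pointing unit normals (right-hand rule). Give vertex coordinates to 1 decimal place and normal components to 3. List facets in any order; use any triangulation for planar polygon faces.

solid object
 facet normal -0.487 0.181 -0.854
  outer loop
   vertex 2.7 1.4 1.6
   vertex 0.6 0.0 2.5
   vertex 3.0 5.5 2.3
  endloop
 endfacet
 facet normal 0.752 0.057 -0.656
  outer loop
   vertex 2.7 1.4 1.6
   vertex 3.0 5.5 2.3
   vertex 5.8 5.4 5.5
  endloop
 endfacet
 facet normal 0.382 -0.832 -0.403
  outer loop
   vertex 3.4 0.8 3.5
   vertex 0.6 0.0 2.5
   vertex 2.7 1.4 1.6
  endloop
 endfacet
 facet normal 0.870 -0.277 -0.408
  outer loop
   vertex 3.4 0.8 3.5
   vertex 2.7 1.4 1.6
   vertex 5.8 5.4 5.5
  endloop
 endfacet
 facet normal -0.786 0.324 -0.527
  outer loop
   vertex 1.3 3.0 3.3
   vertex 3.0 5.5 2.3
   vertex 0.6 0.0 2.5
  endloop
 endfacet
 facet normal -0.586 0.611 0.532
  outer loop
   vertex 1.3 3.0 3.3
   vertex 5.8 5.4 5.5
   vertex 3.0 5.5 2.3
  endloop
 endfacet
 facet normal -0.669 -0.042 0.742
  outer loop
   vertex 2.4 1.4 4.2
   vertex 1.3 3.0 3.3
   vertex 0.6 0.0 2.5
  endloop
 endfacet
 facet normal -0.495 0.142 0.857
  outer loop
   vertex 2.4 1.4 4.2
   vertex 5.8 5.4 5.5
   vertex 1.3 3.0 3.3
  endloop
 endfacet
 facet normal -0.010 -0.766 0.642
  outer loop
   vertex 2.4 1.4 4.2
   vertex 0.6 0.0 2.5
   vertex 3.4 0.8 3.5
  endloop
 endfacet
 facet normal 0.275 -0.500 0.821
  outer loop
   vertex 2.4 1.4 4.2
   vertex 3.4 0.8 3.5
   vertex 5.8 5.4 5.5
  endloop
 endfacet
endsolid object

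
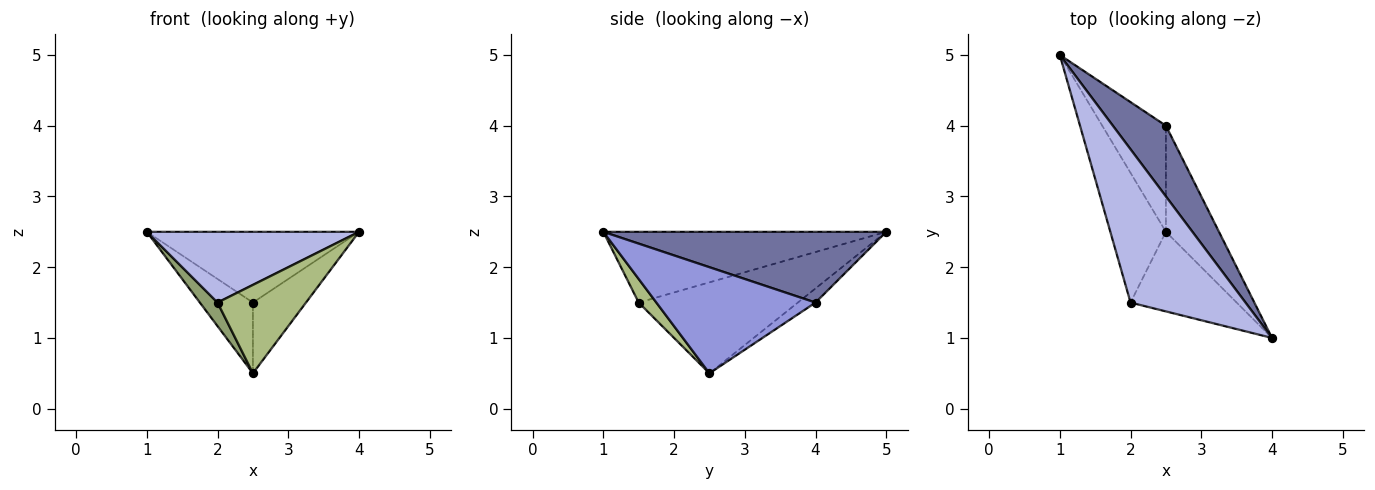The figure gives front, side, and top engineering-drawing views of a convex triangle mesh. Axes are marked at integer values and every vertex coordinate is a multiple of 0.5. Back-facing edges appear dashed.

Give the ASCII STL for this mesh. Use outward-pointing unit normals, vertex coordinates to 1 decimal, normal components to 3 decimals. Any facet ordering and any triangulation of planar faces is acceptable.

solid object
 facet normal 0.686 0.514 0.514
  outer loop
   vertex 2.5 4.0 1.5
   vertex 1.0 5.0 2.5
   vertex 4.0 1.0 2.5
  endloop
 endfacet
 facet normal -0.182 0.545 -0.818
  outer loop
   vertex 2.5 4.0 1.5
   vertex 2.5 2.5 0.5
   vertex 1.0 5.0 2.5
  endloop
 endfacet
 facet normal 0.857 0.286 -0.429
  outer loop
   vertex 2.5 4.0 1.5
   vertex 4.0 1.0 2.5
   vertex 2.5 2.5 0.5
  endloop
 endfacet
 facet normal -0.488 -0.366 0.793
  outer loop
   vertex 2.0 1.5 1.5
   vertex 4.0 1.0 2.5
   vertex 1.0 5.0 2.5
  endloop
 endfacet
 facet normal -0.849 -0.094 -0.519
  outer loop
   vertex 2.0 1.5 1.5
   vertex 1.0 5.0 2.5
   vertex 2.5 2.5 0.5
  endloop
 endfacet
 facet normal 0.147 -0.735 -0.662
  outer loop
   vertex 2.0 1.5 1.5
   vertex 2.5 2.5 0.5
   vertex 4.0 1.0 2.5
  endloop
 endfacet
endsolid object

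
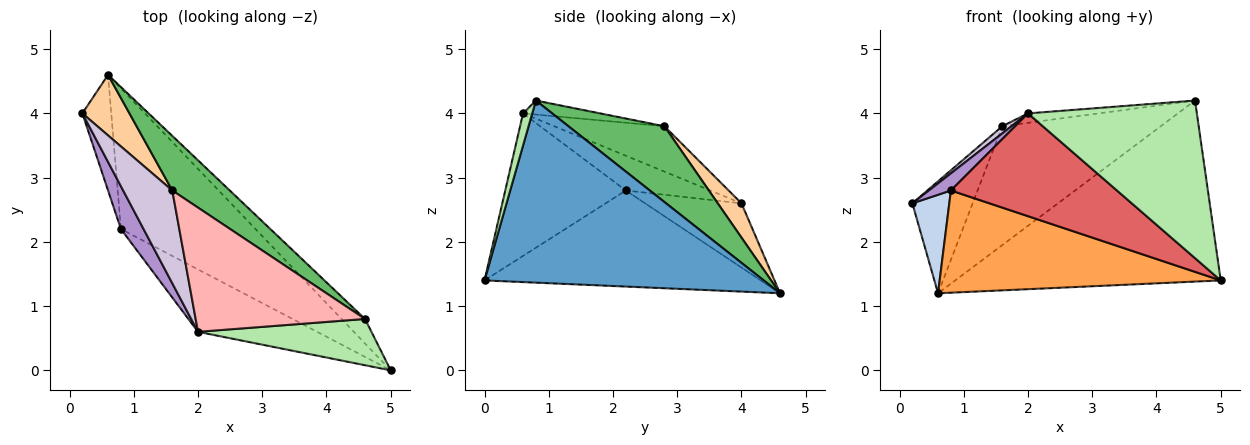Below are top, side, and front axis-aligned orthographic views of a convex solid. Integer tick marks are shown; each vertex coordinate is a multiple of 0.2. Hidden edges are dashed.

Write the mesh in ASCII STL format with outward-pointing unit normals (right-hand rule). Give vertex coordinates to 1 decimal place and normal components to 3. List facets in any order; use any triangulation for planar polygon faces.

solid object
 facet normal 0.722 0.686 -0.093
  outer loop
   vertex 4.6 0.8 4.2
   vertex 5.0 0.0 1.4
   vertex 0.6 4.6 1.2
  endloop
 endfacet
 facet normal -0.861 -0.330 -0.387
  outer loop
   vertex 0.8 2.2 2.8
   vertex 0.2 4.0 2.6
   vertex 0.6 4.6 1.2
  endloop
 endfacet
 facet normal -0.500 -0.509 -0.701
  outer loop
   vertex 0.8 2.2 2.8
   vertex 0.6 4.6 1.2
   vertex 5.0 0.0 1.4
  endloop
 endfacet
 facet normal 0.327 0.831 0.450
  outer loop
   vertex 1.6 2.8 3.8
   vertex 0.6 4.6 1.2
   vertex 0.2 4.0 2.6
  endloop
 endfacet
 facet normal 0.482 0.796 0.366
  outer loop
   vertex 1.6 2.8 3.8
   vertex 4.6 0.8 4.2
   vertex 0.6 4.6 1.2
  endloop
 endfacet
 facet normal 0.052 -0.958 0.281
  outer loop
   vertex 2.0 0.6 4.0
   vertex 5.0 0.0 1.4
   vertex 4.6 0.8 4.2
  endloop
 endfacet
 facet normal -0.527 -0.726 -0.441
  outer loop
   vertex 2.0 0.6 4.0
   vertex 0.8 2.2 2.8
   vertex 5.0 0.0 1.4
  endloop
 endfacet
 facet normal -0.082 0.075 0.994
  outer loop
   vertex 2.0 0.6 4.0
   vertex 4.6 0.8 4.2
   vertex 1.6 2.8 3.8
  endloop
 endfacet
 facet normal -0.818 -0.213 0.534
  outer loop
   vertex 2.0 0.6 4.0
   vertex 0.2 4.0 2.6
   vertex 0.8 2.2 2.8
  endloop
 endfacet
 facet normal -0.677 -0.056 0.734
  outer loop
   vertex 2.0 0.6 4.0
   vertex 1.6 2.8 3.8
   vertex 0.2 4.0 2.6
  endloop
 endfacet
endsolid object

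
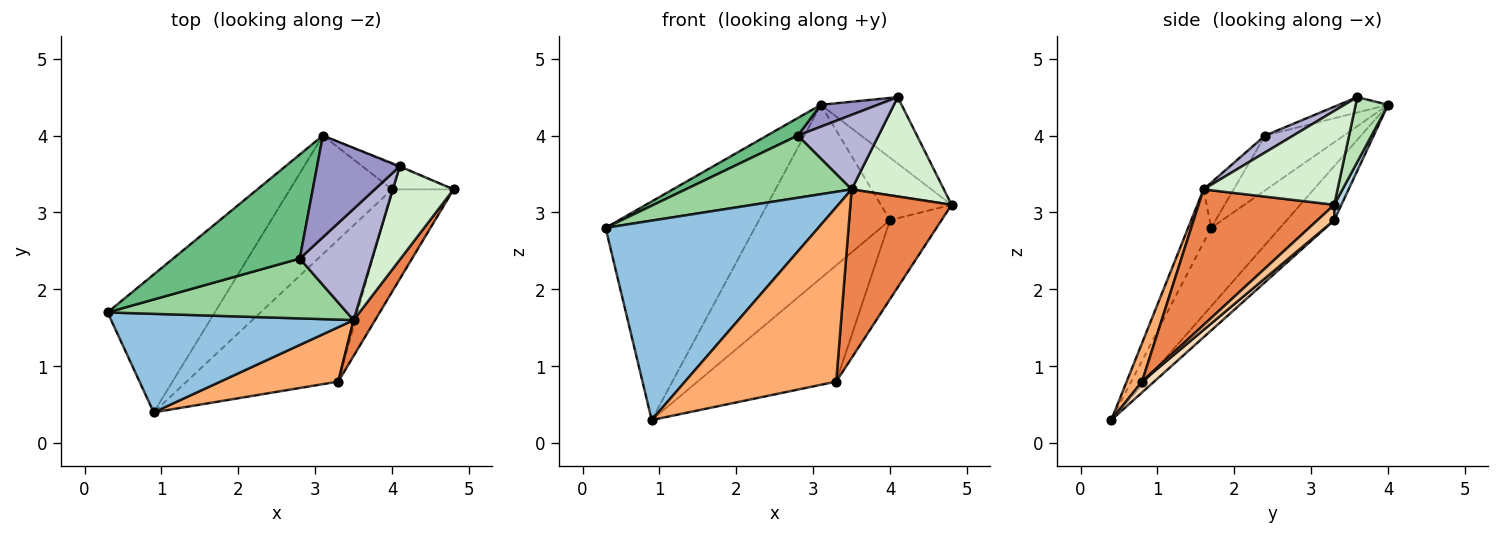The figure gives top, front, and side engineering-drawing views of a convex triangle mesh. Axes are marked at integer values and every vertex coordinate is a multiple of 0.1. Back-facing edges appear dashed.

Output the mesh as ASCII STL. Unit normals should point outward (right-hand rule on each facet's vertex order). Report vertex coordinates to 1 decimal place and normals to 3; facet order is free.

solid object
 facet normal -0.363 0.788 -0.497
  outer loop
   vertex 3.1 4.0 4.4
   vertex 0.9 0.4 0.3
   vertex 0.3 1.7 2.8
  endloop
 endfacet
 facet normal -0.097 -0.892 0.441
  outer loop
   vertex 3.5 1.6 3.3
   vertex 0.3 1.7 2.8
   vertex 0.9 0.4 0.3
  endloop
 endfacet
 facet normal 0.094 0.923 -0.374
  outer loop
   vertex 4.0 3.3 2.9
   vertex 3.1 4.0 4.4
   vertex 4.8 3.3 3.1
  endloop
 endfacet
 facet normal -0.286 0.791 -0.541
  outer loop
   vertex 4.0 3.3 2.9
   vertex 0.9 0.4 0.3
   vertex 3.1 4.0 4.4
  endloop
 endfacet
 facet normal 0.795 -0.593 0.126
  outer loop
   vertex 3.3 0.8 0.8
   vertex 4.8 3.3 3.1
   vertex 3.5 1.6 3.3
  endloop
 endfacet
 facet normal 0.097 -0.950 0.296
  outer loop
   vertex 3.3 0.8 0.8
   vertex 3.5 1.6 3.3
   vertex 0.9 0.4 0.3
  endloop
 endfacet
 facet normal 0.194 0.598 -0.777
  outer loop
   vertex 3.3 0.8 0.8
   vertex 4.0 3.3 2.9
   vertex 4.8 3.3 3.1
  endloop
 endfacet
 facet normal 0.055 0.633 -0.772
  outer loop
   vertex 3.3 0.8 0.8
   vertex 0.9 0.4 0.3
   vertex 4.0 3.3 2.9
  endloop
 endfacet
 facet normal -0.392 -0.153 0.907
  outer loop
   vertex 2.8 2.4 4.0
   vertex 3.1 4.0 4.4
   vertex 0.3 1.7 2.8
  endloop
 endfacet
 facet normal -0.130 -0.715 0.687
  outer loop
   vertex 2.8 2.4 4.0
   vertex 0.3 1.7 2.8
   vertex 3.5 1.6 3.3
  endloop
 endfacet
 facet normal 0.372 0.928 -0.013
  outer loop
   vertex 4.1 3.6 4.5
   vertex 4.8 3.3 3.1
   vertex 3.1 4.0 4.4
  endloop
 endfacet
 facet normal 0.727 -0.500 0.471
  outer loop
   vertex 4.1 3.6 4.5
   vertex 3.5 1.6 3.3
   vertex 4.8 3.3 3.1
  endloop
 endfacet
 facet normal -0.179 -0.207 0.962
  outer loop
   vertex 4.1 3.6 4.5
   vertex 3.1 4.0 4.4
   vertex 2.8 2.4 4.0
  endloop
 endfacet
 facet normal 0.191 -0.547 0.815
  outer loop
   vertex 4.1 3.6 4.5
   vertex 2.8 2.4 4.0
   vertex 3.5 1.6 3.3
  endloop
 endfacet
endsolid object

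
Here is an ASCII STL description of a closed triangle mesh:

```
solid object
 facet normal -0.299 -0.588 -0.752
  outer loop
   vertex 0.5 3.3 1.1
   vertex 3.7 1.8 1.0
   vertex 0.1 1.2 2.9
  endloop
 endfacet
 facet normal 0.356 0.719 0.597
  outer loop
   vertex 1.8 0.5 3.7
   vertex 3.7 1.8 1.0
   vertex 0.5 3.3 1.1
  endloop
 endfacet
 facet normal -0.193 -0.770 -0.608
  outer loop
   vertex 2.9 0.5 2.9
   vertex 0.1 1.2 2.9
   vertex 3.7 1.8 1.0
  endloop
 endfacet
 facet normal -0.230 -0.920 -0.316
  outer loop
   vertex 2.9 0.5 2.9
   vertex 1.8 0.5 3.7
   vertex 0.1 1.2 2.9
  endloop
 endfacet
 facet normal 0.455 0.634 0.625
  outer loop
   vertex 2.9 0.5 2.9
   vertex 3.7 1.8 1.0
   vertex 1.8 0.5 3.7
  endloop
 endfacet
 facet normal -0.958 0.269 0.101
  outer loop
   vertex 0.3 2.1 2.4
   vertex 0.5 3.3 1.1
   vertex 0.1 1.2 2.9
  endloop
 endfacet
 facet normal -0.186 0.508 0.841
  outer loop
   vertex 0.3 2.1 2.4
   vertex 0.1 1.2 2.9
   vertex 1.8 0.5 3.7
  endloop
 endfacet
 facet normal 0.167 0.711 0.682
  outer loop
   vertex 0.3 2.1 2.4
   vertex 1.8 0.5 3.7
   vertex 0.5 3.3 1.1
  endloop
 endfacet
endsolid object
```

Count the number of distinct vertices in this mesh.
6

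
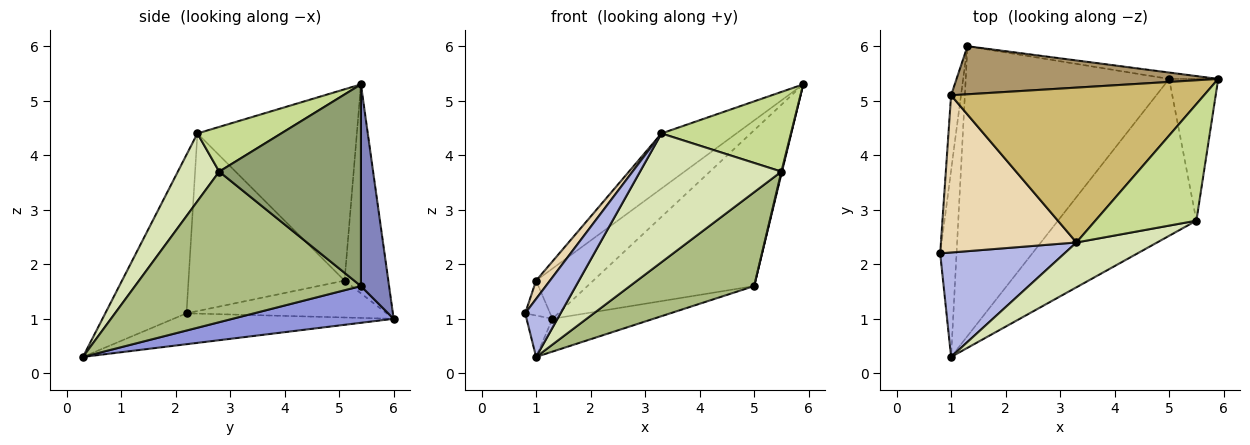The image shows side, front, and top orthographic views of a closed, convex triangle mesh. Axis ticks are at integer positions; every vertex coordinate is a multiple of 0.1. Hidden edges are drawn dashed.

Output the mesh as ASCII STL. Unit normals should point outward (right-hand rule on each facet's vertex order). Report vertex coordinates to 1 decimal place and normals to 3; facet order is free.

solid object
 facet normal -0.879 0.103 -0.465
  outer loop
   vertex 1.0 0.3 0.3
   vertex 0.8 2.2 1.1
   vertex 1.3 6.0 1.0
  endloop
 endfacet
 facet normal 0.166 0.985 -0.040
  outer loop
   vertex 5.0 5.4 1.6
   vertex 1.3 6.0 1.0
   vertex 5.9 5.4 5.3
  endloop
 endfacet
 facet normal 0.177 0.111 -0.978
  outer loop
   vertex 5.0 5.4 1.6
   vertex 1.0 0.3 0.3
   vertex 1.3 6.0 1.0
  endloop
 endfacet
 facet normal -0.745 -0.324 0.584
  outer loop
   vertex 3.3 2.4 4.4
   vertex 0.8 2.2 1.1
   vertex 1.0 0.3 0.3
  endloop
 endfacet
 facet normal 0.972 -0.004 -0.236
  outer loop
   vertex 5.5 2.8 3.7
   vertex 5.0 5.4 1.6
   vertex 5.9 5.4 5.3
  endloop
 endfacet
 facet normal 0.682 -0.375 -0.627
  outer loop
   vertex 5.5 2.8 3.7
   vertex 1.0 0.3 0.3
   vertex 5.0 5.4 1.6
  endloop
 endfacet
 facet normal 0.343 -0.530 0.775
  outer loop
   vertex 5.5 2.8 3.7
   vertex 5.9 5.4 5.3
   vertex 3.3 2.4 4.4
  endloop
 endfacet
 facet normal 0.266 -0.910 0.317
  outer loop
   vertex 5.5 2.8 3.7
   vertex 3.3 2.4 4.4
   vertex 1.0 0.3 0.3
  endloop
 endfacet
 facet normal -0.484 0.632 0.605
  outer loop
   vertex 1.0 5.1 1.7
   vertex 5.9 5.4 5.3
   vertex 1.3 6.0 1.0
  endloop
 endfacet
 facet normal -0.580 0.273 0.767
  outer loop
   vertex 1.0 5.1 1.7
   vertex 3.3 2.4 4.4
   vertex 5.9 5.4 5.3
  endloop
 endfacet
 facet normal -0.959 0.119 -0.257
  outer loop
   vertex 1.0 5.1 1.7
   vertex 1.3 6.0 1.0
   vertex 0.8 2.2 1.1
  endloop
 endfacet
 facet normal -0.793 -0.070 0.605
  outer loop
   vertex 1.0 5.1 1.7
   vertex 0.8 2.2 1.1
   vertex 3.3 2.4 4.4
  endloop
 endfacet
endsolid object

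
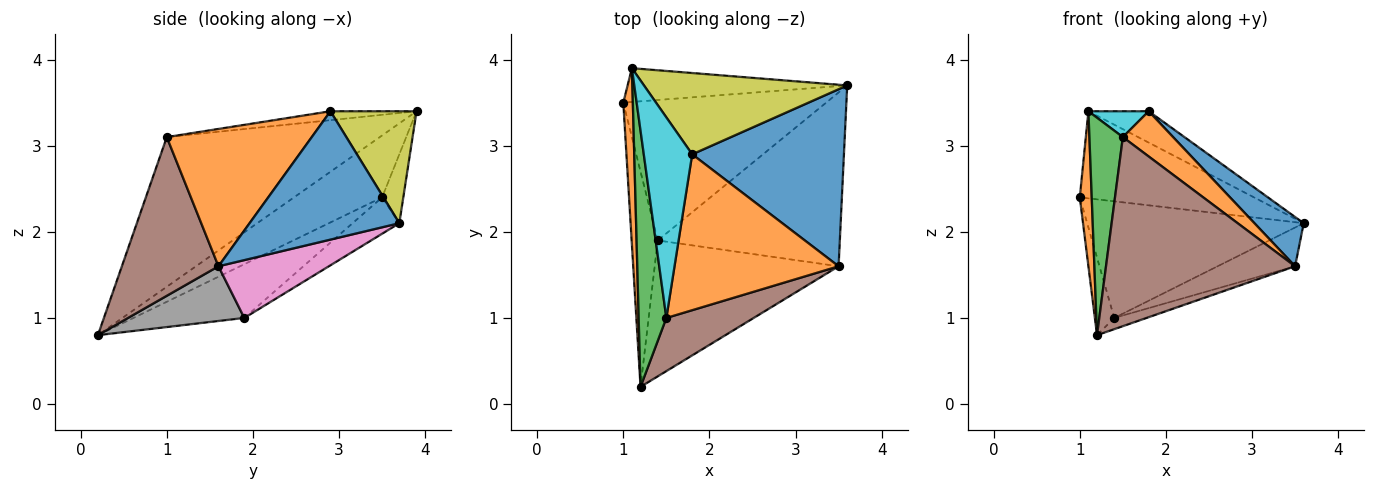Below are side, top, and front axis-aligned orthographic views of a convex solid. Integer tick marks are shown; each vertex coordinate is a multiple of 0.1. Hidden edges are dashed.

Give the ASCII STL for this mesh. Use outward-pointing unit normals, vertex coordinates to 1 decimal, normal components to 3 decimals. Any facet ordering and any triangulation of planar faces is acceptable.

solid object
 facet normal -0.113 0.926 -0.359
  outer loop
   vertex 1.1 3.9 3.4
   vertex 3.6 3.7 2.1
   vertex 1.0 3.5 2.4
  endloop
 endfacet
 facet normal -0.980 -0.133 0.151
  outer loop
   vertex 1.1 3.9 3.4
   vertex 1.0 3.5 2.4
   vertex 1.2 0.2 0.8
  endloop
 endfacet
 facet normal -0.972 -0.153 0.180
  outer loop
   vertex 1.5 1.0 3.1
   vertex 1.1 3.9 3.4
   vertex 1.2 0.2 0.8
  endloop
 endfacet
 facet normal -0.137 0.633 -0.762
  outer loop
   vertex 1.4 1.9 1.0
   vertex 1.0 3.5 2.4
   vertex 3.6 3.7 2.1
  endloop
 endfacet
 facet normal -0.889 0.155 -0.431
  outer loop
   vertex 1.4 1.9 1.0
   vertex 1.2 0.2 0.8
   vertex 1.0 3.5 2.4
  endloop
 endfacet
 facet normal 0.441 -0.864 0.243
  outer loop
   vertex 3.5 1.6 1.6
   vertex 1.5 1.0 3.1
   vertex 1.2 0.2 0.8
  endloop
 endfacet
 facet normal 0.296 0.208 -0.932
  outer loop
   vertex 3.5 1.6 1.6
   vertex 1.4 1.9 1.0
   vertex 3.6 3.7 2.1
  endloop
 endfacet
 facet normal 0.284 0.079 -0.955
  outer loop
   vertex 3.5 1.6 1.6
   vertex 1.2 0.2 0.8
   vertex 1.4 1.9 1.0
  endloop
 endfacet
 facet normal 0.457 0.320 0.830
  outer loop
   vertex 1.8 2.9 3.4
   vertex 3.6 3.7 2.1
   vertex 1.1 3.9 3.4
  endloop
 endfacet
 facet normal -0.180 -0.126 0.976
  outer loop
   vertex 1.8 2.9 3.4
   vertex 1.1 3.9 3.4
   vertex 1.5 1.0 3.1
  endloop
 endfacet
 facet normal 0.632 -0.208 0.747
  outer loop
   vertex 1.8 2.9 3.4
   vertex 3.5 1.6 1.6
   vertex 3.6 3.7 2.1
  endloop
 endfacet
 facet normal 0.627 -0.217 0.749
  outer loop
   vertex 1.8 2.9 3.4
   vertex 1.5 1.0 3.1
   vertex 3.5 1.6 1.6
  endloop
 endfacet
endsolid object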